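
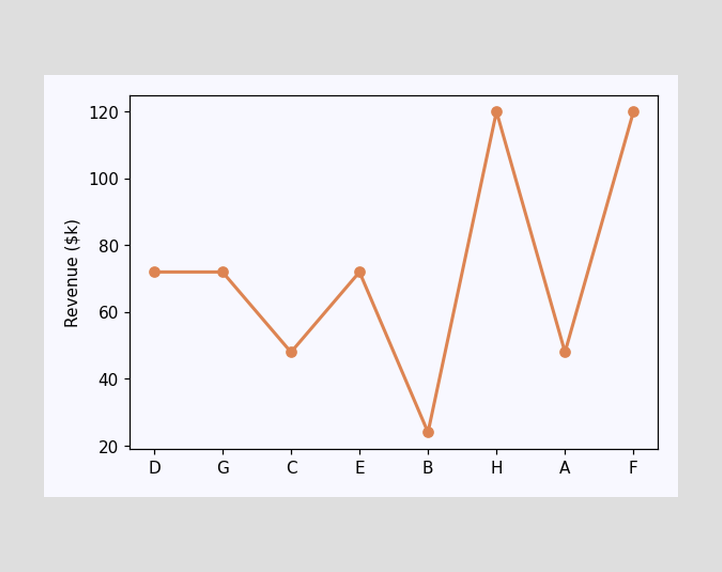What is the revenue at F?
$120k

At F, the line is at $120k.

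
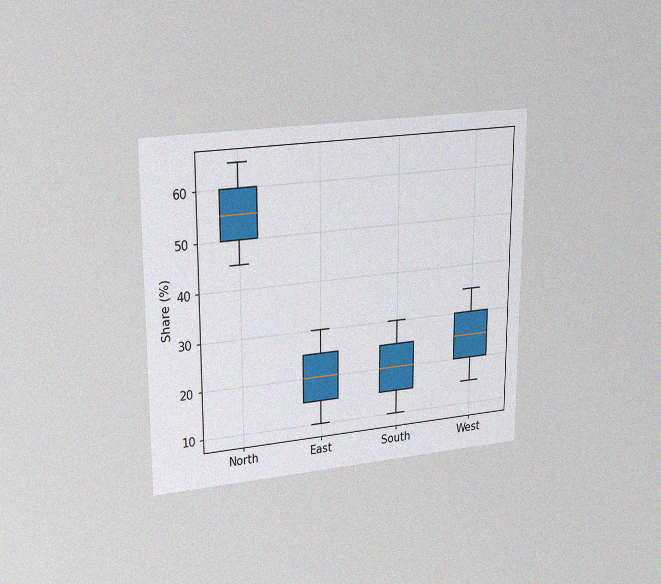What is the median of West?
25%

The chart is viewed at a slight angle, with some photo noise. The median line in the West box sits at 25%.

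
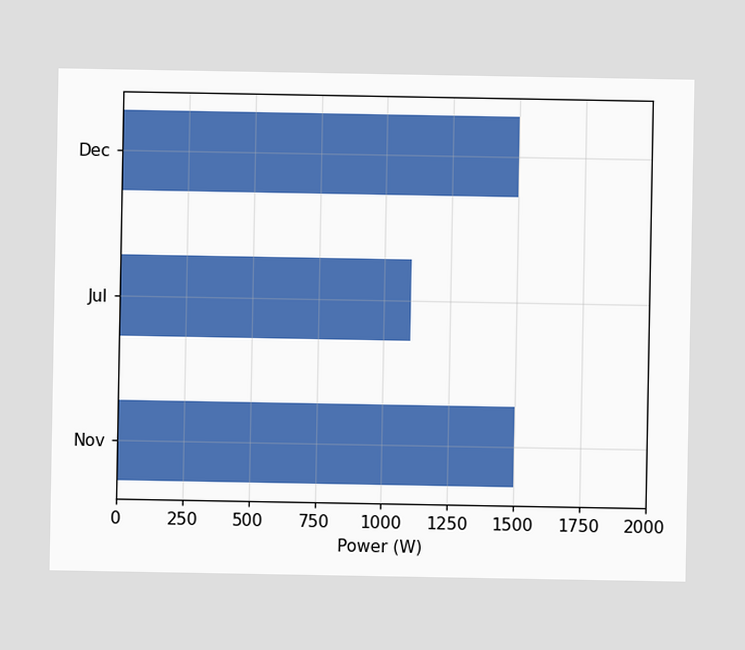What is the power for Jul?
1100W

Reading along the chart's x-axis, the Jul bar reaches 1100W.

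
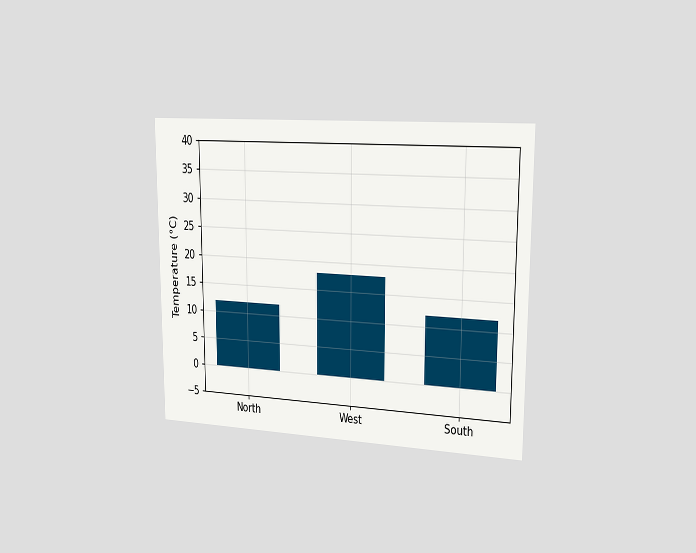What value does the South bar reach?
The chart is viewed slightly from the right. Reading along the chart's y-axis, the South bar reaches 12°C.

12°C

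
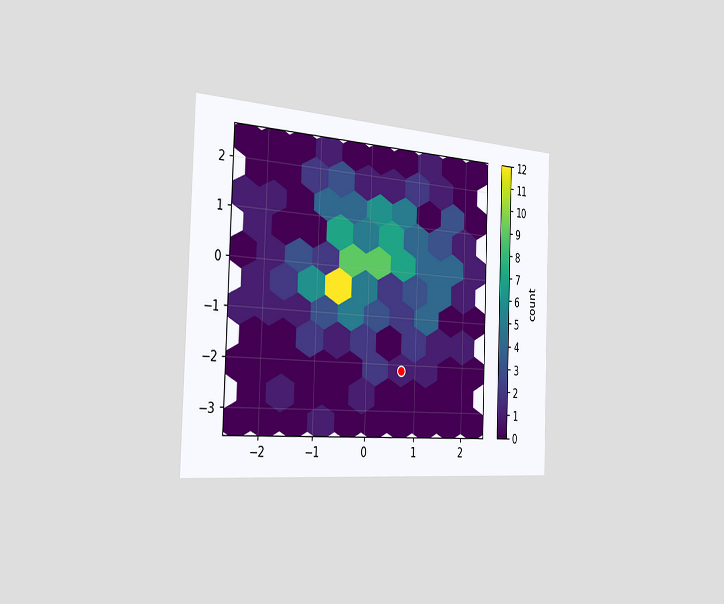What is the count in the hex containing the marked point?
1

The chart is tilted about 2° clockwise and viewed slightly from the left. The marked hex reads 1 on the colorbar.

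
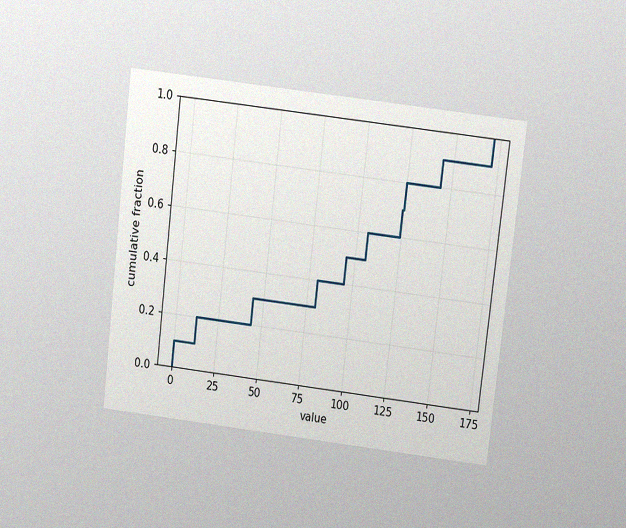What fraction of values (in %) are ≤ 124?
70%

The chart is tilted about 7° clockwise and viewed at a slight angle, with some photo noise. At x=124 the ECDF step is at 70%.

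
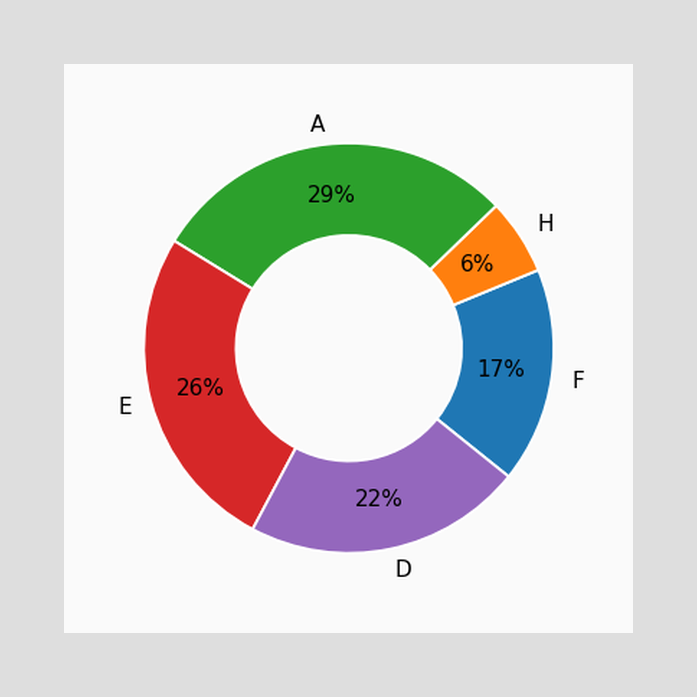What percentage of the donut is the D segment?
22%

The D segment takes up 22% of the ring.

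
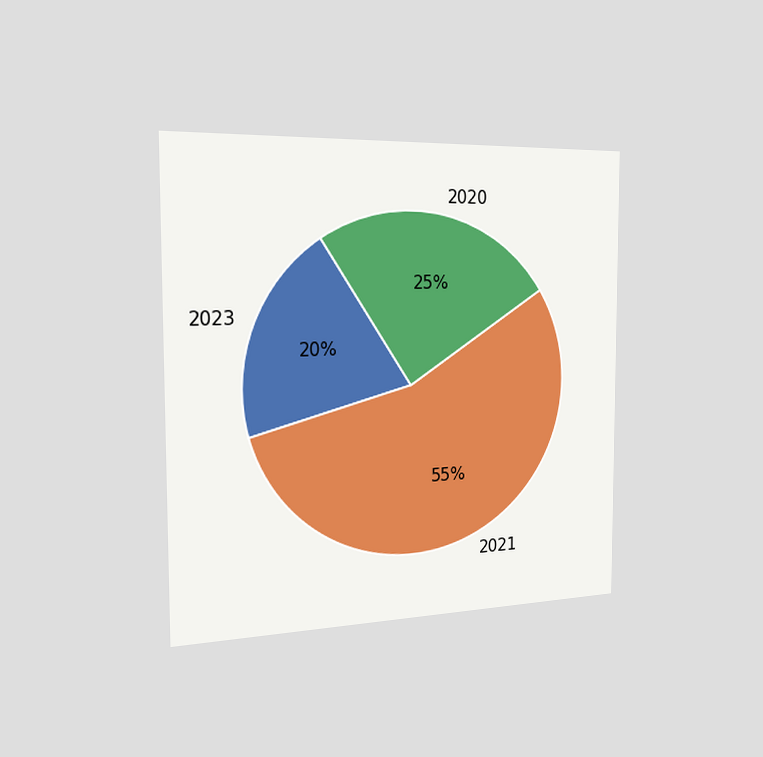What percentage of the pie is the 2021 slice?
55%

The chart is viewed slightly from the left. The 2021 slice takes up 55% of the pie.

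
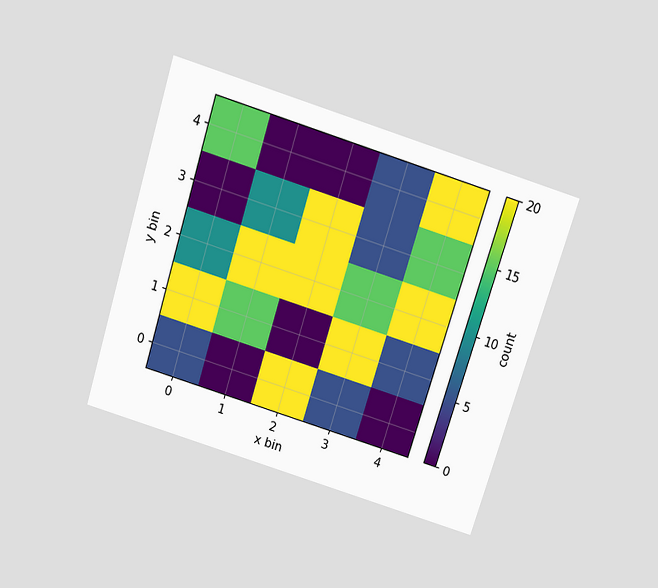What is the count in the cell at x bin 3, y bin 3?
5

The chart is tilted about 17° clockwise and viewed slightly from above. Matching the cell (3, 3) against the colorbar gives 5.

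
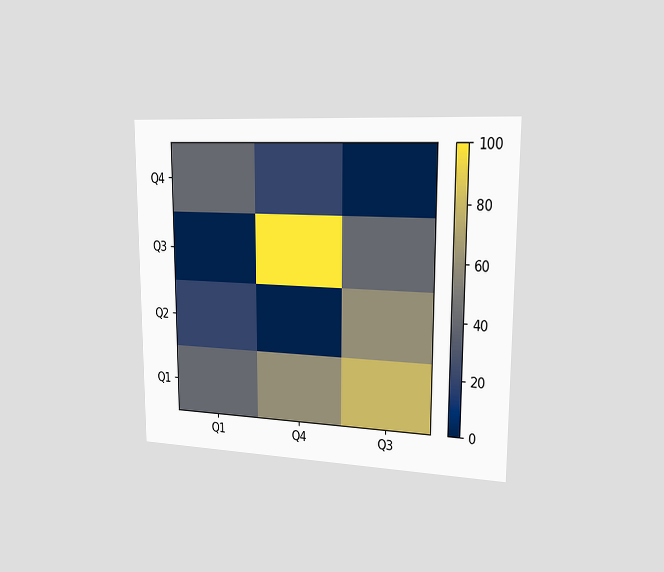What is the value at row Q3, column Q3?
The chart is viewed slightly from the right. Matching cell (Q3, Q3) against the colorbar gives 40.

40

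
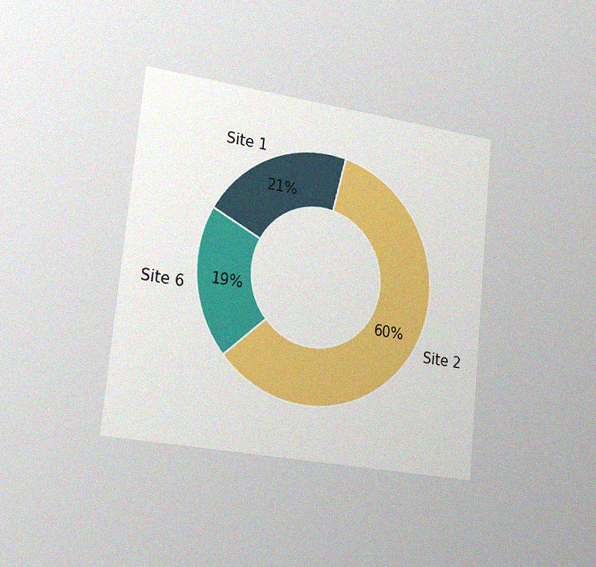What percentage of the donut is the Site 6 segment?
19%

The chart is tilted about 6° clockwise and viewed slightly from the left, with some photo noise. The Site 6 segment takes up 19% of the ring.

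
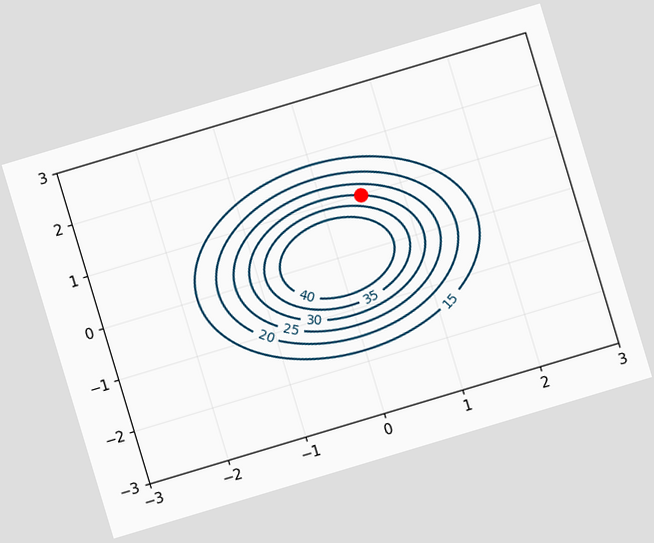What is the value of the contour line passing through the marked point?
30

The chart is tilted about 17° counter-clockwise. The marked point sits on the contour labelled 30.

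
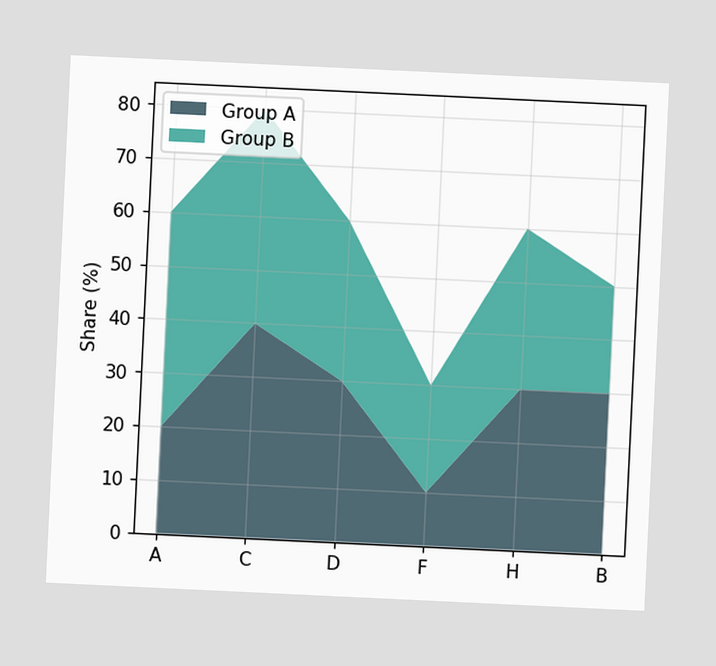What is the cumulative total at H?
The chart is tilted about 3° clockwise. The stacked total at H reaches 60%.

60%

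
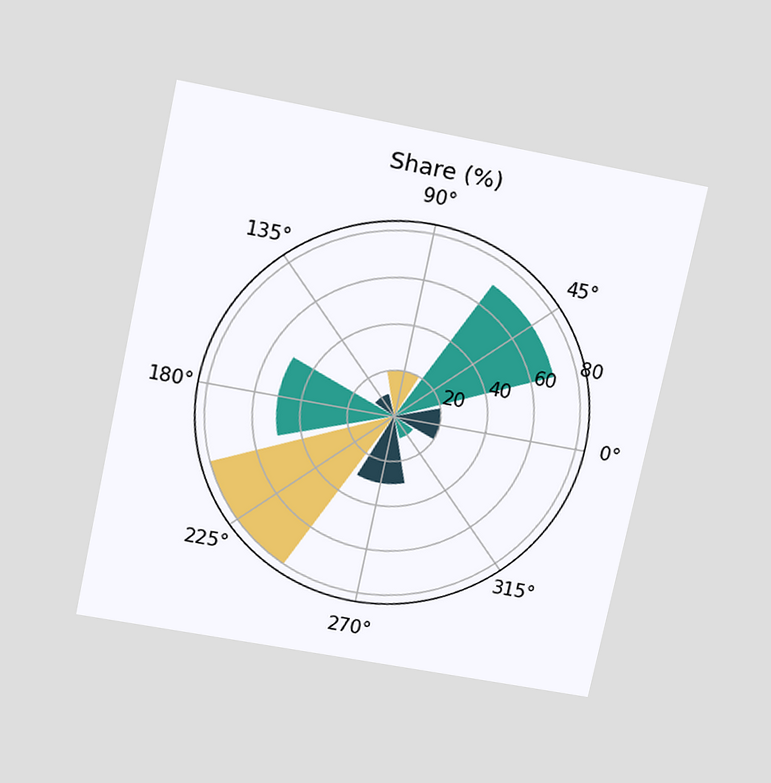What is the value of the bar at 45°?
70%

The chart is tilted about 12° clockwise and viewed slightly from above. The bar at 45° reaches 70% on the radial axis.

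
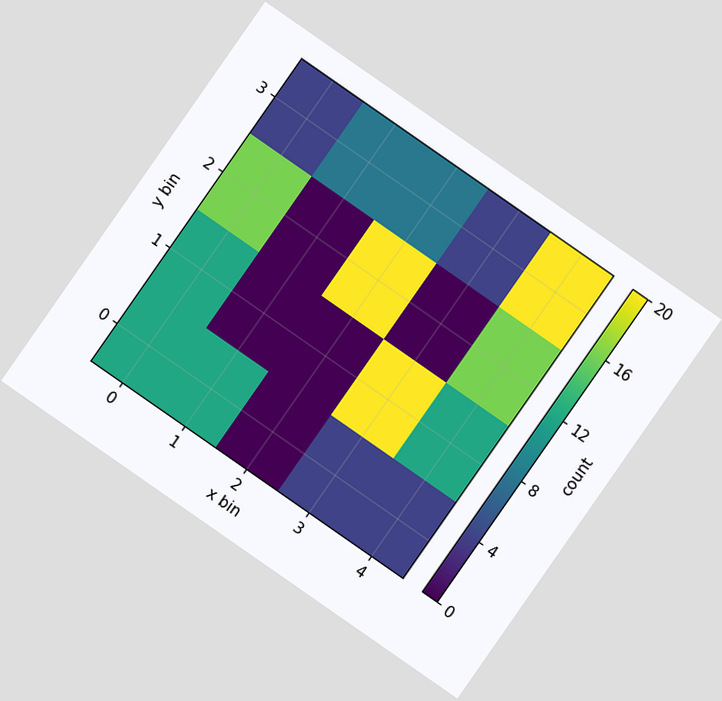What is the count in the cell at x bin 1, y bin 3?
The chart is tilted about 35° clockwise. Matching the cell (1, 3) against the colorbar gives 8.

8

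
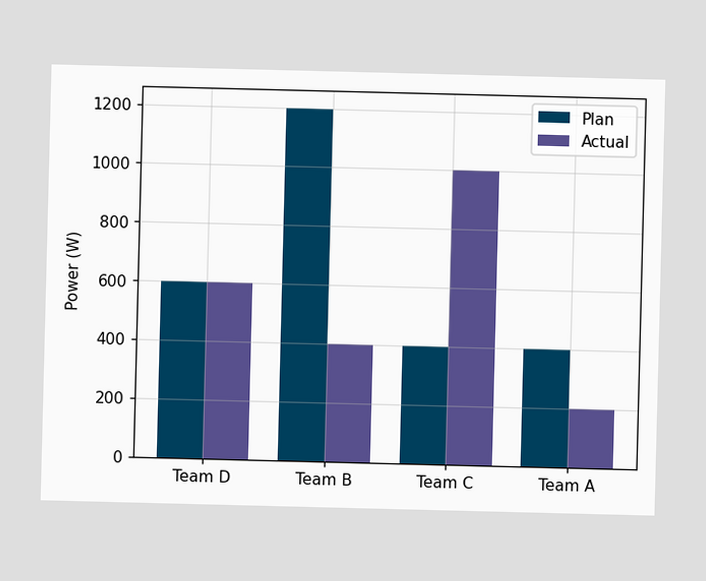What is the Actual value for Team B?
400W

The Actual bar at Team B reaches 400W on the y-axis.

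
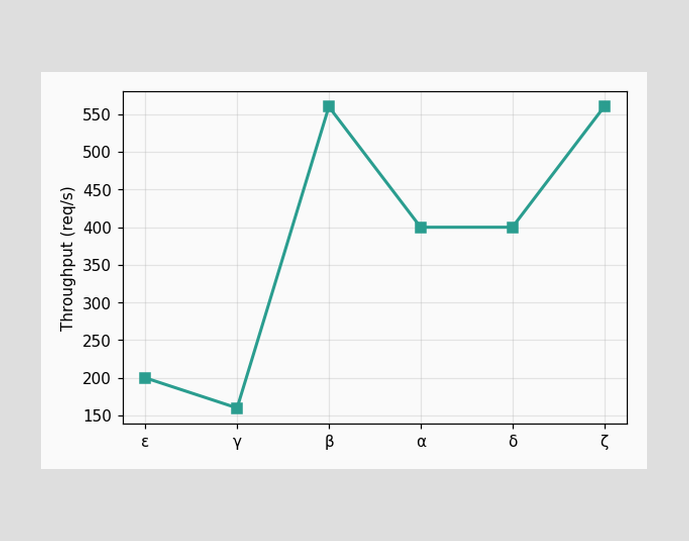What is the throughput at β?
At β, the line is at 560req/s.

560req/s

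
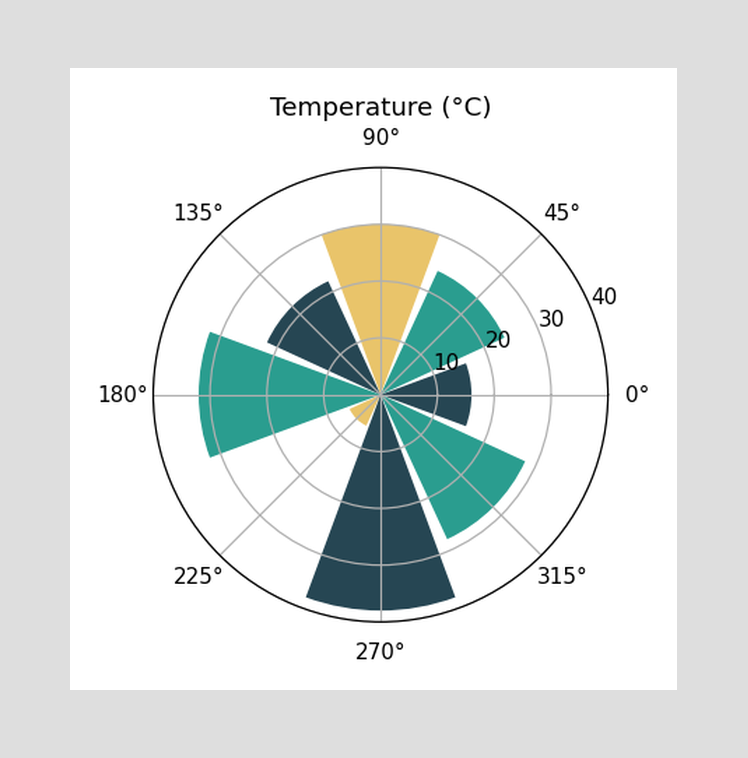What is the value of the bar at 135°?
22°C

The bar at 135° reaches 22°C on the radial axis.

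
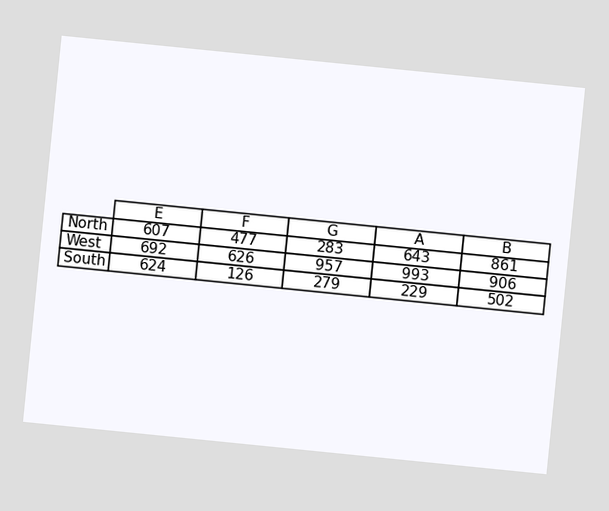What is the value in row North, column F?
477

The chart is tilted about 6° clockwise. The (North, F) cell reads 477.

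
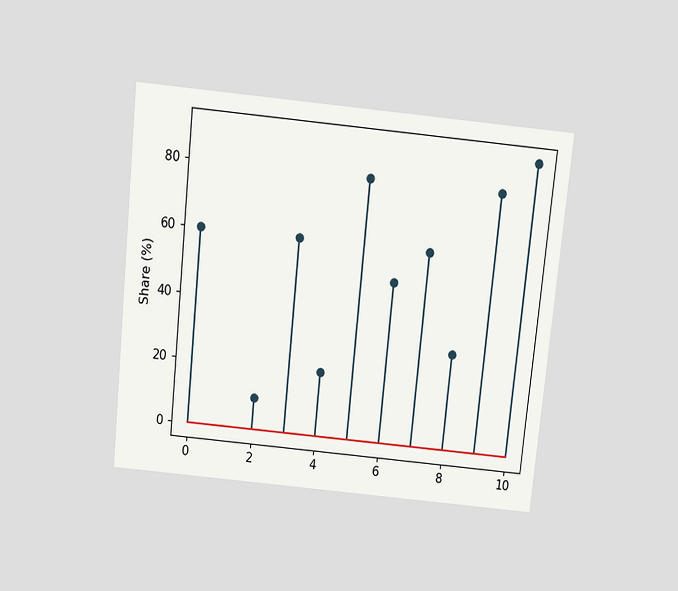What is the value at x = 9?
The chart is tilted about 6° clockwise and viewed slightly from above. The stem at x=9 reaches 80%.

80%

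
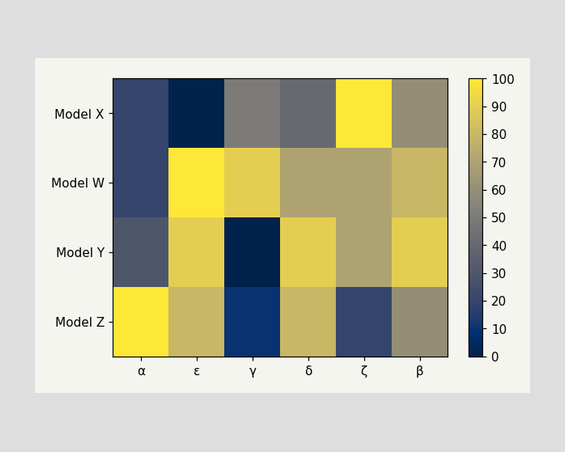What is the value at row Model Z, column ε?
Matching cell (Model Z, ε) against the colorbar gives 80.

80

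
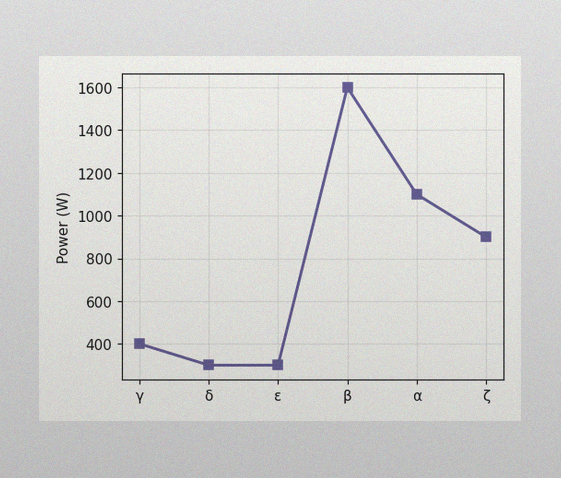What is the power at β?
The image has some photo noise and uneven lighting. At β, the line is at 1600W.

1600W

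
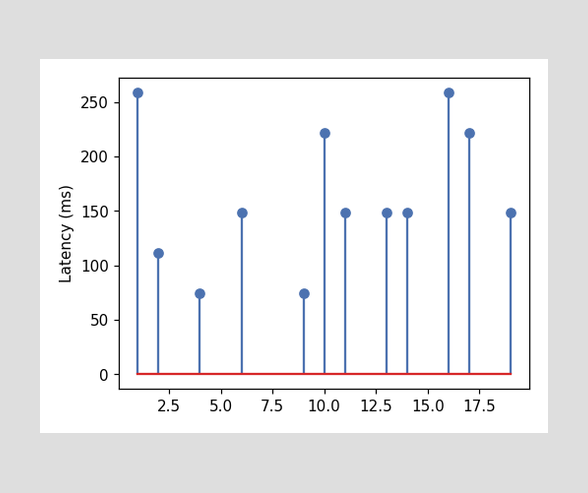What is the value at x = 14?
148ms

The stem at x=14 reaches 148ms.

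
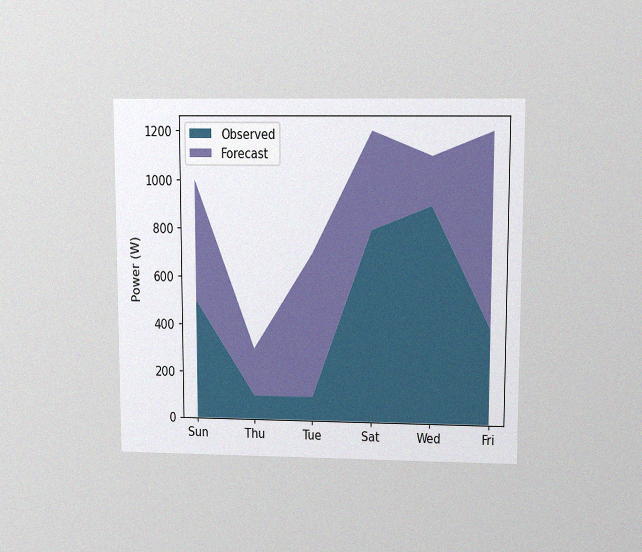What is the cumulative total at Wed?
1100W

The chart is viewed at a slight angle, with some photo noise. The stacked total at Wed reaches 1100W.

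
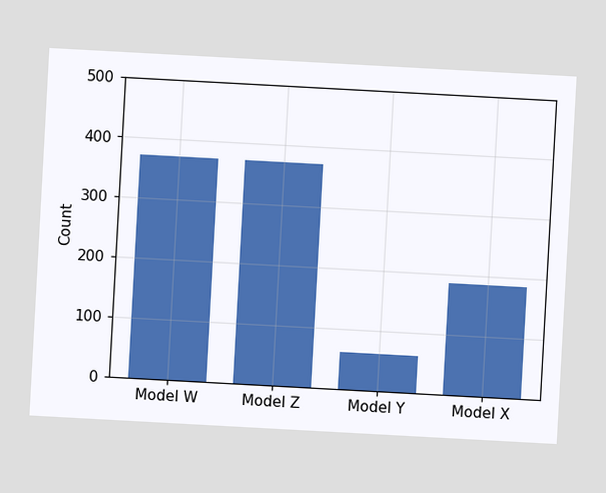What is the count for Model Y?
The chart is tilted about 3° clockwise. Reading along the chart's y-axis, the Model Y bar reaches 62.

62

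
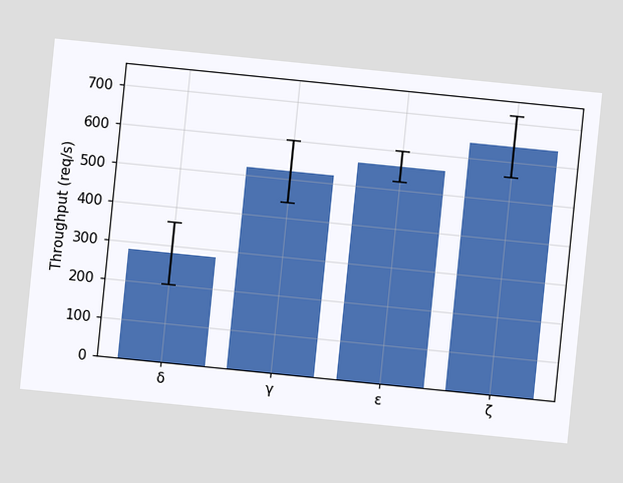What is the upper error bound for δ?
360req/s

The chart is tilted about 6° clockwise. The δ bar's upper whisker reaches 360req/s.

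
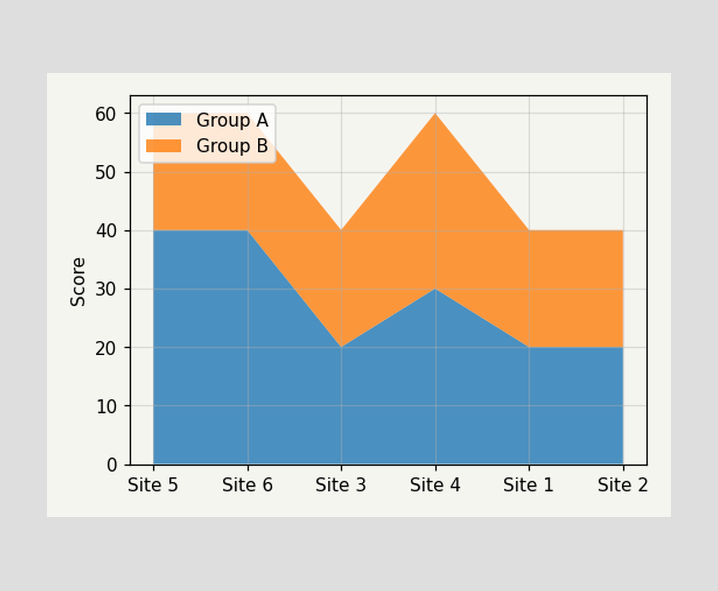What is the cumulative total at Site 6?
The stacked total at Site 6 reaches 60.

60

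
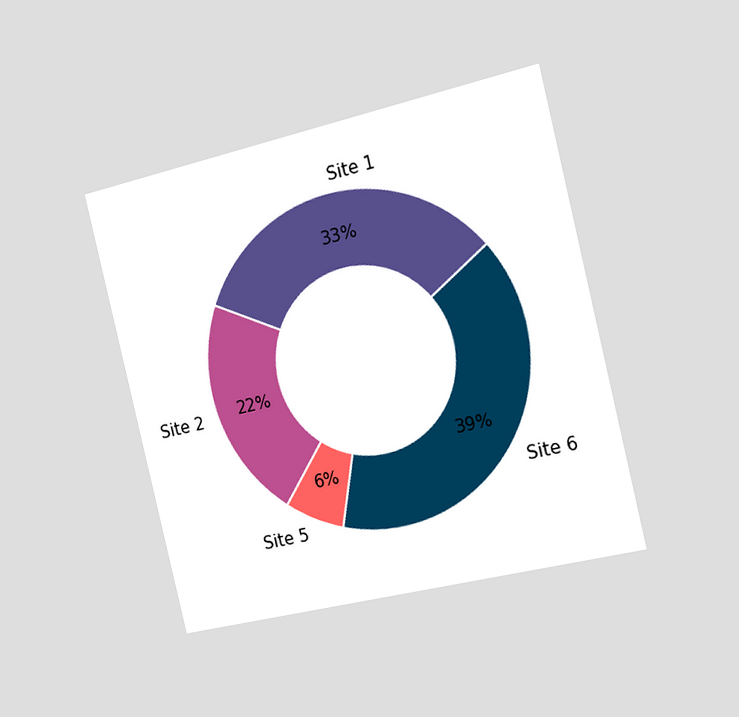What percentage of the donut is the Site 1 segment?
The chart is tilted about 14° counter-clockwise and viewed slightly from the right. The Site 1 segment takes up 33% of the ring.

33%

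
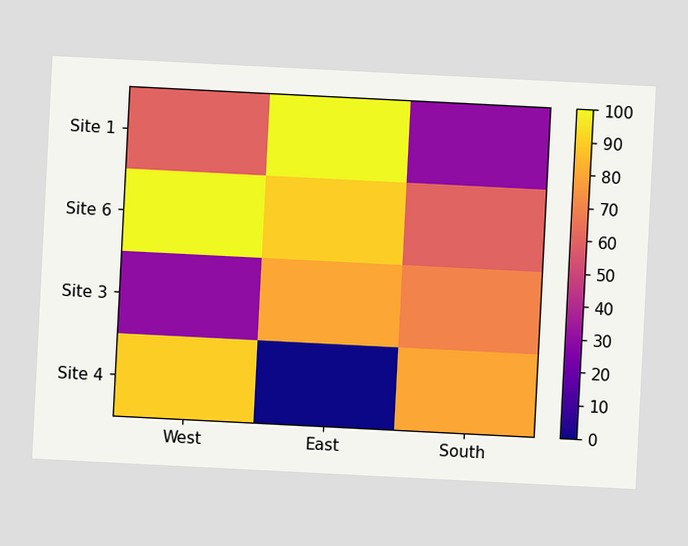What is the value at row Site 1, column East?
The chart is tilted about 3° clockwise. Matching cell (Site 1, East) against the colorbar gives 100.

100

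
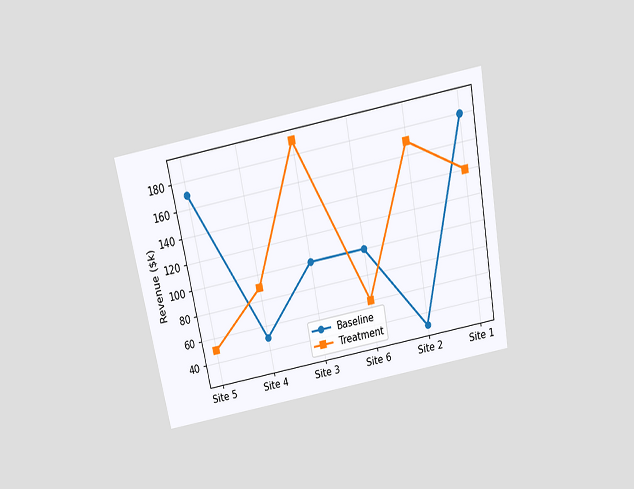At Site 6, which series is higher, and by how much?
The chart is tilted about 11° counter-clockwise and viewed slightly from above. At Site 6, Baseline sits above the other line by $40k.

Baseline, by $40k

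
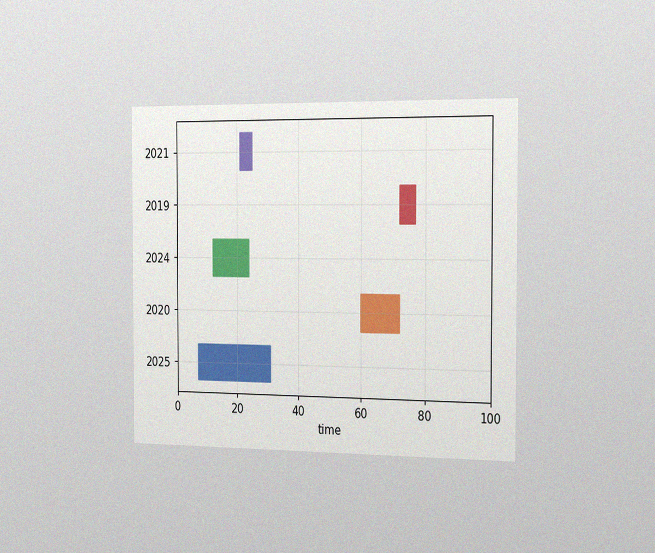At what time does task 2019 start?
72

The chart is viewed slightly from the right, with some photo noise. The 2019 bar begins at t=72.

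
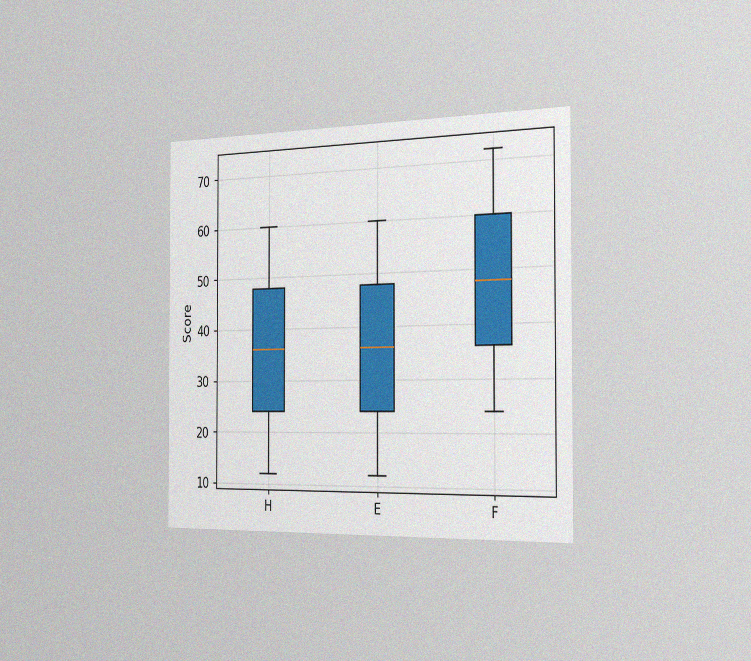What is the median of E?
36

The chart is viewed slightly from the right, with some photo noise. The median line in the E box sits at 36.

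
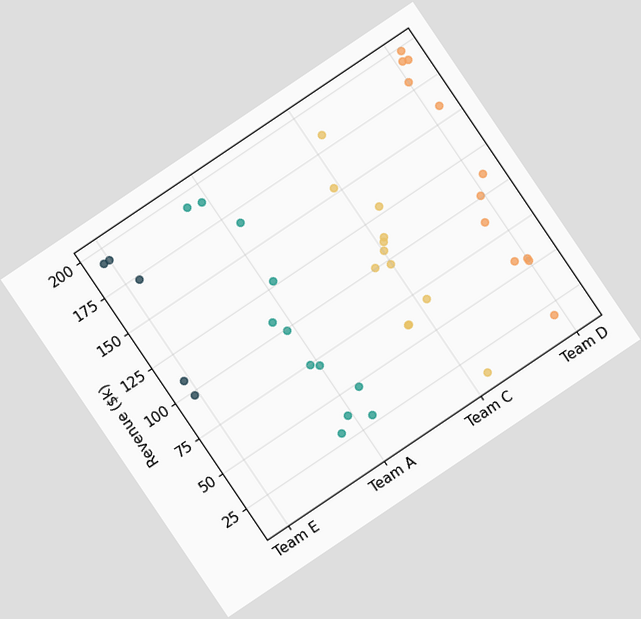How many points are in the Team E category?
5

The chart is tilted about 34° counter-clockwise. Counting the markers in the Team E column gives 5.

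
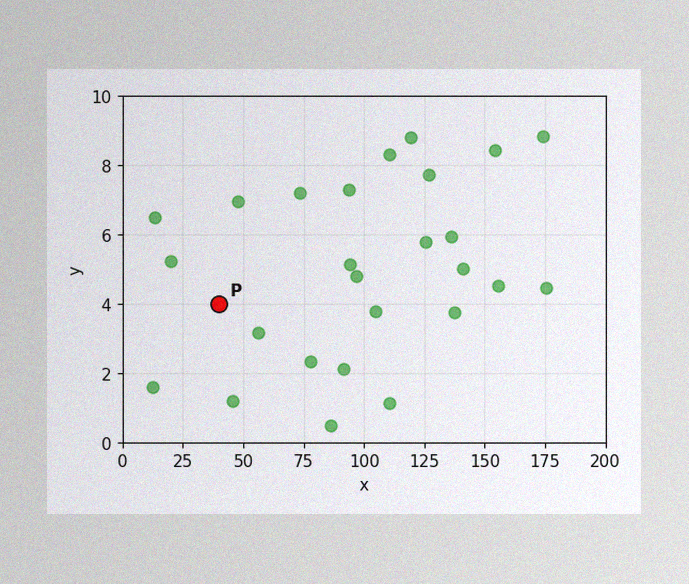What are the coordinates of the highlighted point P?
The image has some photo noise and uneven lighting. Following the gridlines from P to each axis, P sits at (40, 4).

(40, 4)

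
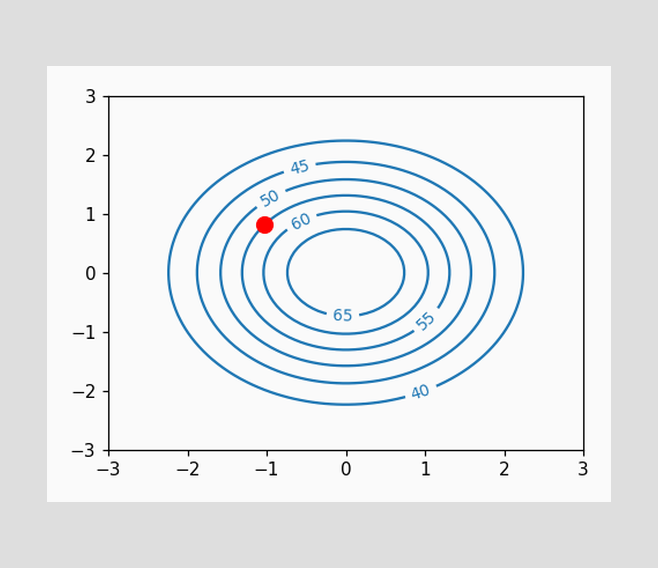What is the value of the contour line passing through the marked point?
55

The marked point sits on the contour labelled 55.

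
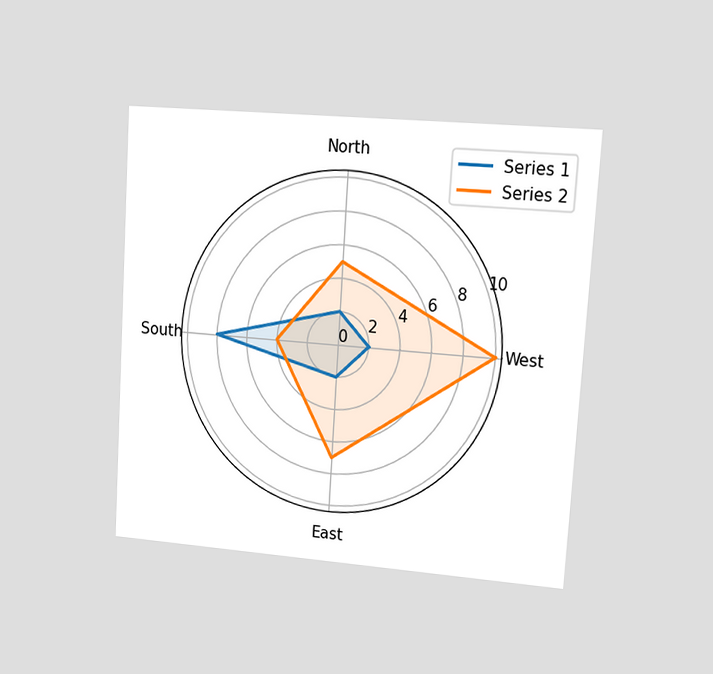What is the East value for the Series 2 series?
The chart is tilted about 4° clockwise and viewed at a slight angle. On the East axis, Series 2 reaches 7.

7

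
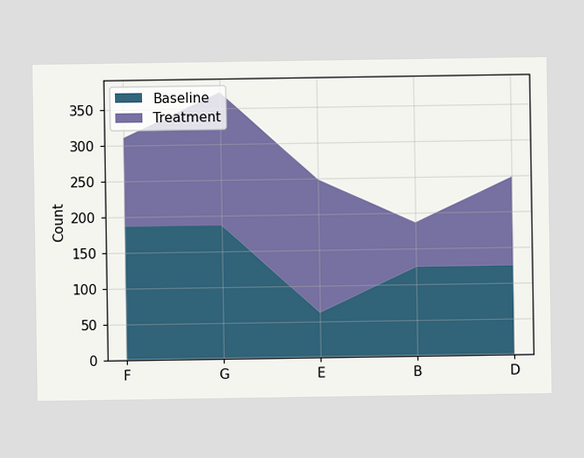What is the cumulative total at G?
372

The stacked total at G reaches 372.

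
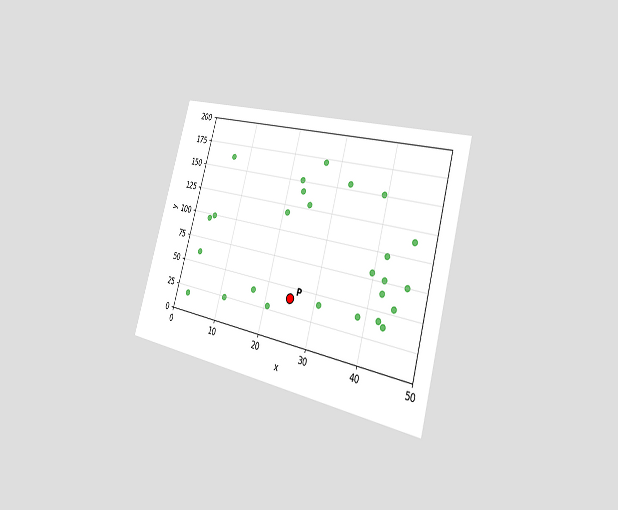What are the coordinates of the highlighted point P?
(25, 40)

The chart is tilted about 15° clockwise and viewed slightly from the right. Following the gridlines from P to each axis, P sits at (25, 40).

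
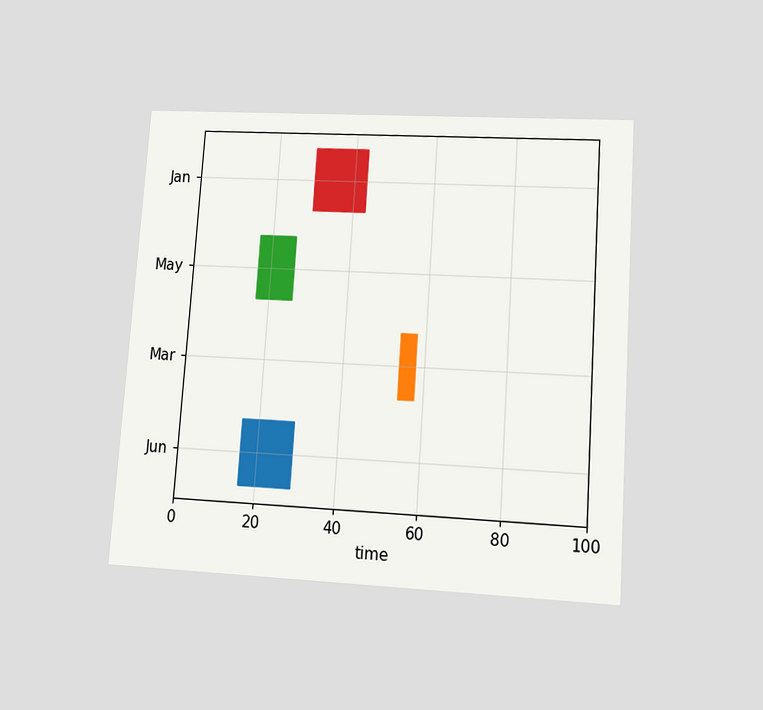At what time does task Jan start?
The chart is tilted about 4° clockwise and viewed at a slight angle. The Jan bar begins at t=30.

30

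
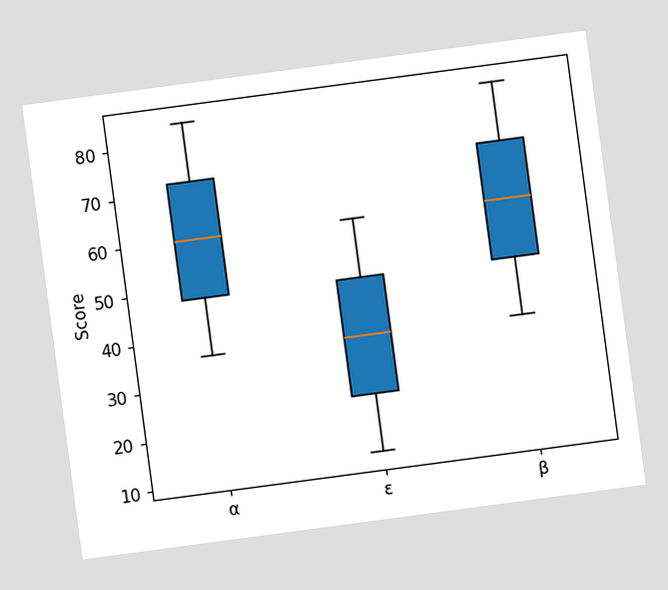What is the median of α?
The chart is tilted about 8° counter-clockwise. The median line in the α box sits at 60.

60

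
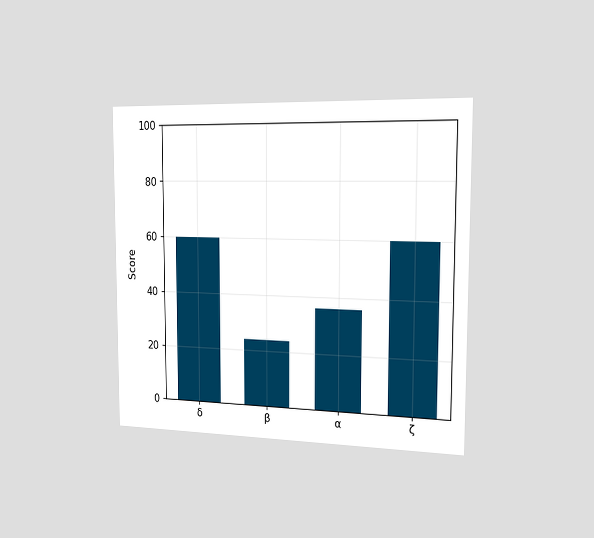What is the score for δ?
The chart is viewed slightly from the right. Reading along the chart's y-axis, the δ bar reaches 60.

60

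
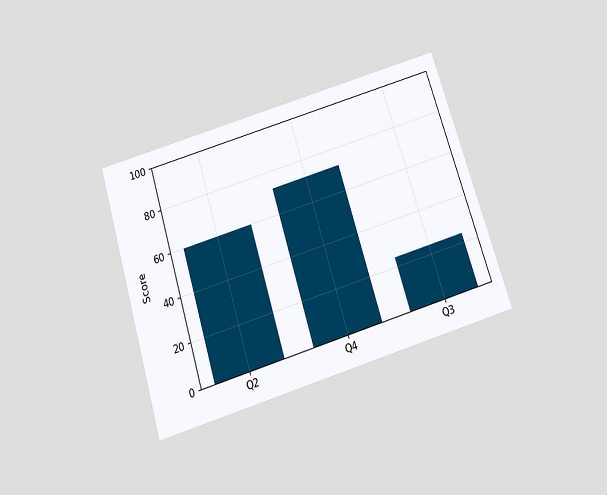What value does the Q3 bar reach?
The chart is tilted about 17° counter-clockwise and viewed slightly from below. Reading along the chart's y-axis, the Q3 bar reaches 24.

24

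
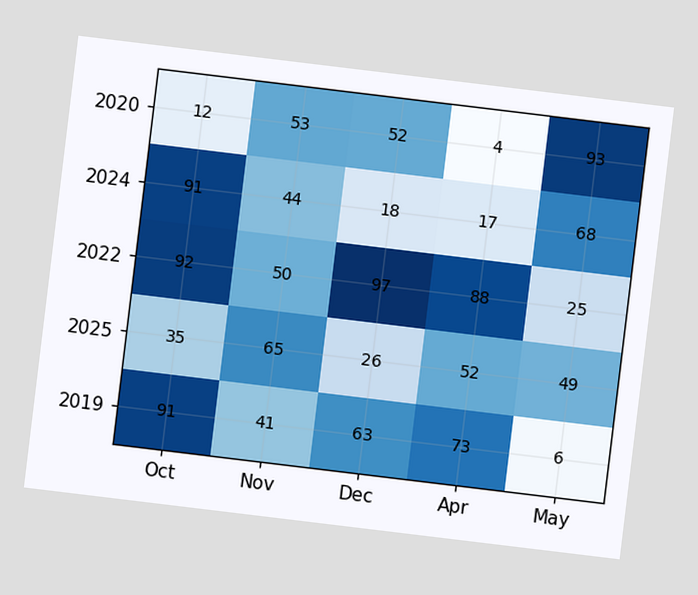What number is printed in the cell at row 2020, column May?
93

The chart is tilted about 7° clockwise. The (2020, May) cell reads 93.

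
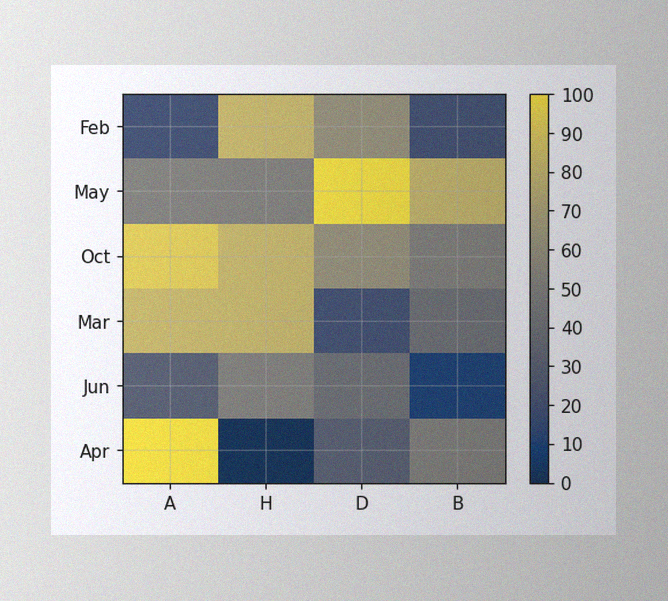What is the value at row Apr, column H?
The image has some photo noise and uneven lighting. Matching cell (Apr, H) against the colorbar gives 0.

0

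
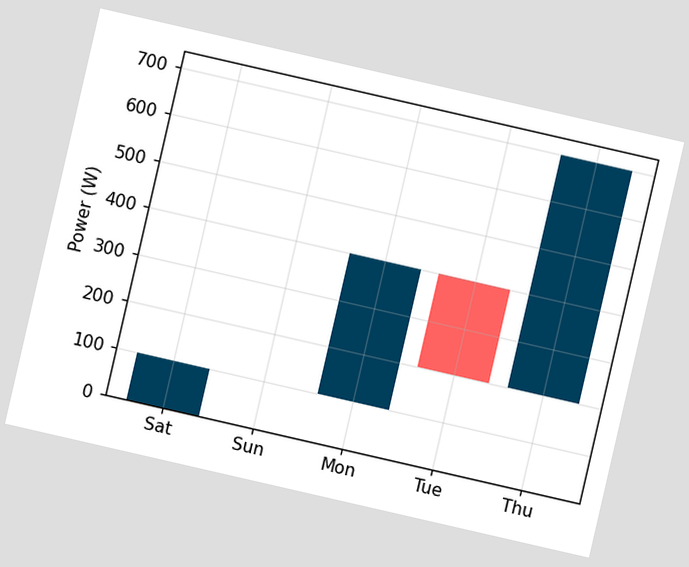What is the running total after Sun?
The chart is tilted about 13° clockwise. After Sun the running total reaches 100W.

100W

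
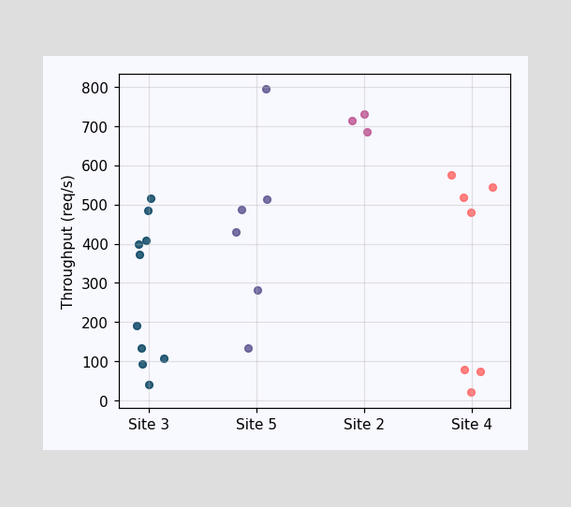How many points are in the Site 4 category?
7

Counting the markers in the Site 4 column gives 7.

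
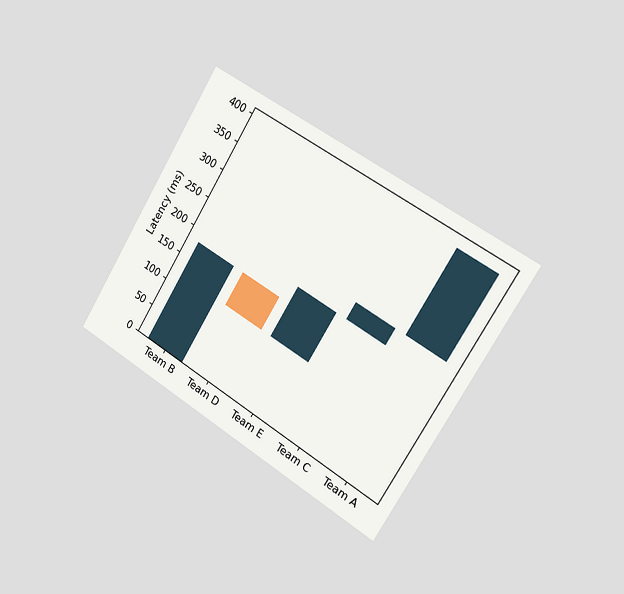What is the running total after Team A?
390ms

The chart is tilted about 31° clockwise and viewed slightly from the right. After Team A the running total reaches 390ms.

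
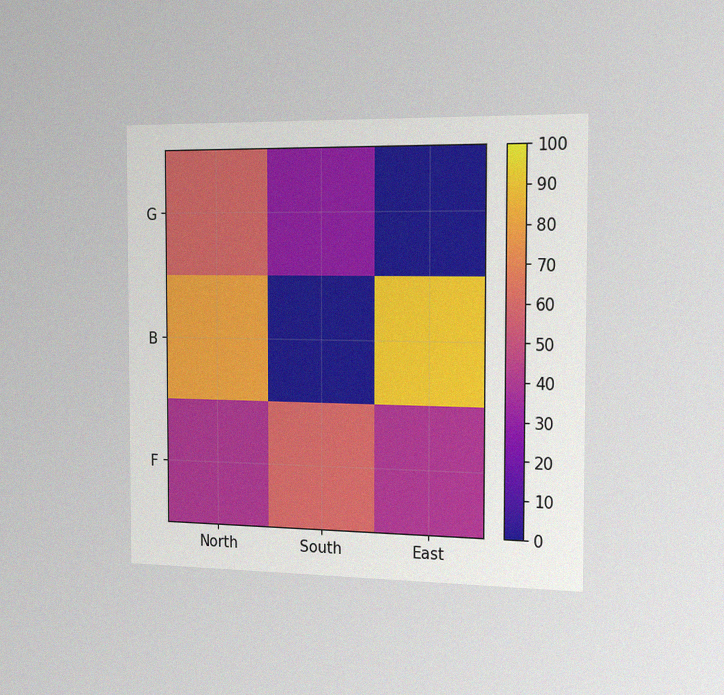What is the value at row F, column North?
The chart is viewed slightly from the right, with some photo noise. Matching cell (F, North) against the colorbar gives 40.

40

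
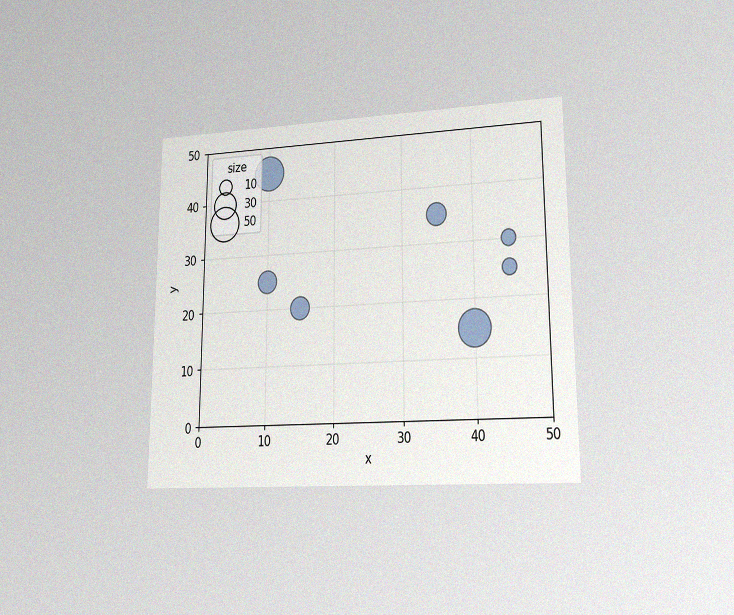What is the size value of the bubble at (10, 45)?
The chart is viewed at a slight angle, with some photo noise. Matching the bubble at (10, 45) against the size legend gives 50.

50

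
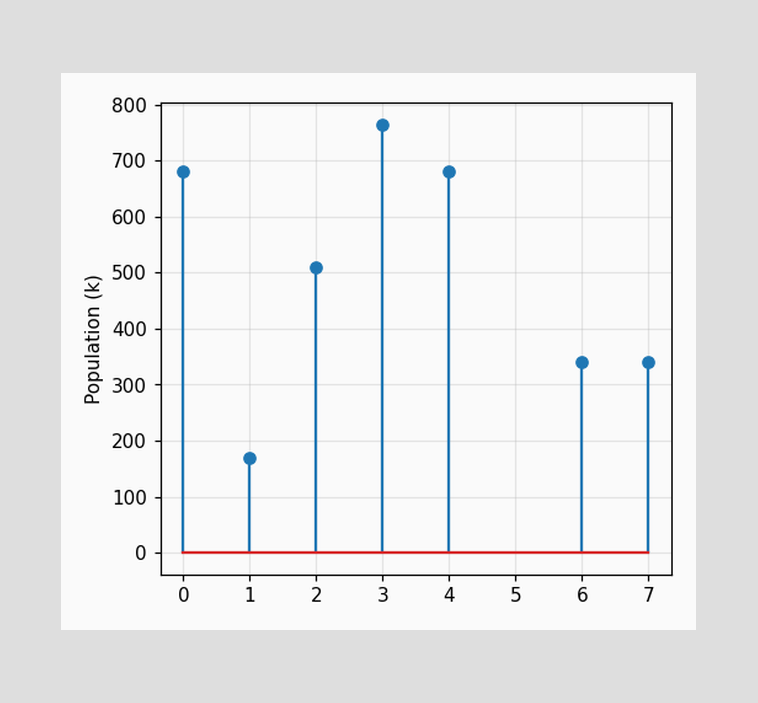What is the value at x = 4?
The stem at x=4 reaches 680k.

680k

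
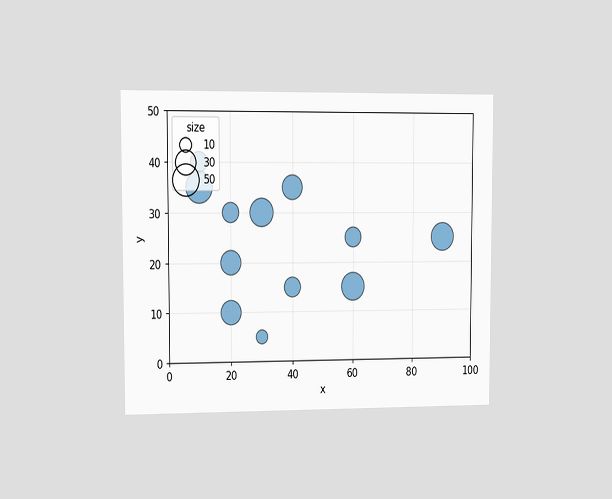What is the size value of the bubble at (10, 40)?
The chart is viewed at a slight angle. Matching the bubble at (10, 40) against the size legend gives 20.

20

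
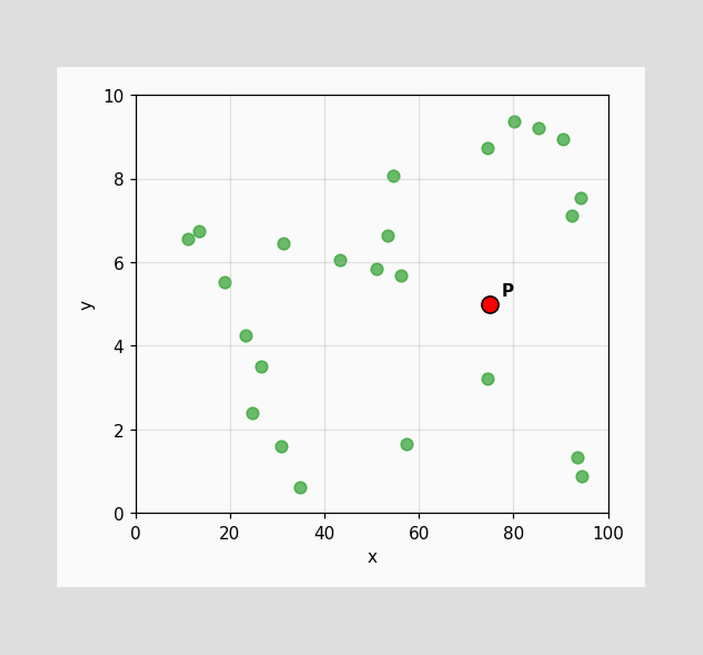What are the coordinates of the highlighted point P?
(75, 5)

Following the gridlines from P to each axis, P sits at (75, 5).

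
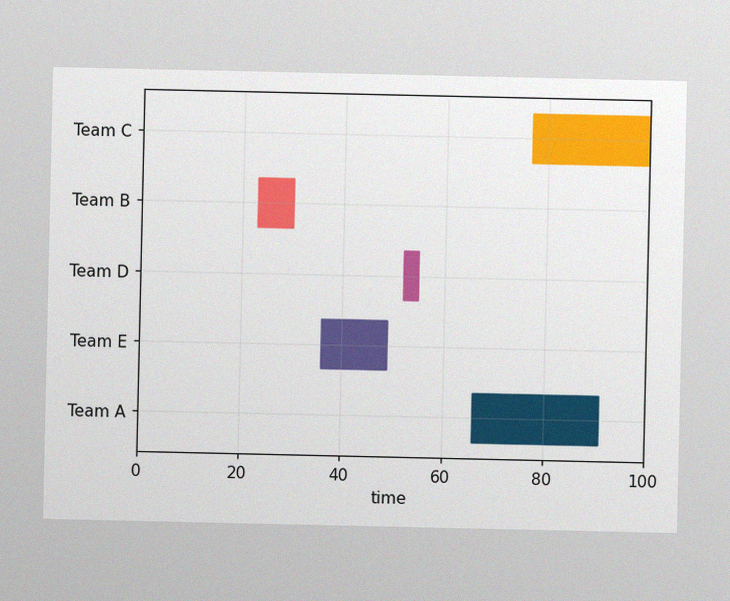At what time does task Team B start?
The image has some photo noise and uneven lighting. The Team B bar begins at t=23.

23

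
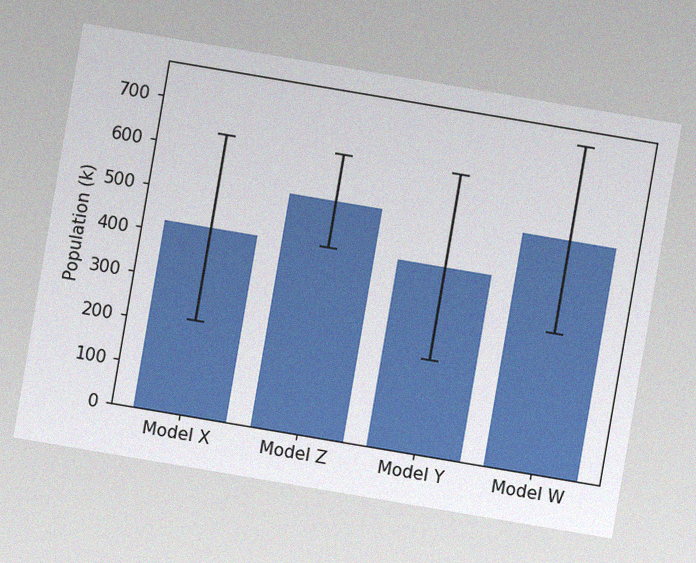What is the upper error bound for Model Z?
636k

The chart is tilted about 10° clockwise, with some photo noise. The Model Z bar's upper whisker reaches 636k.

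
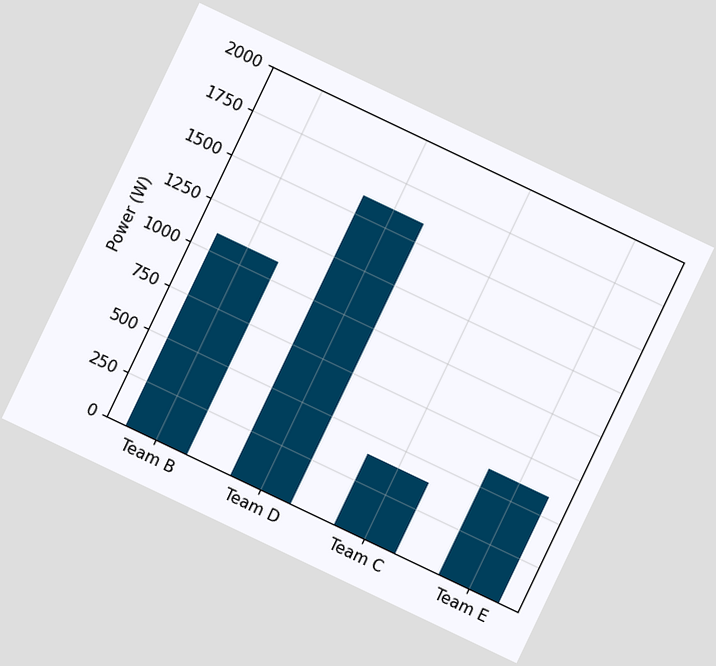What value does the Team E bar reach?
The chart is tilted about 25° clockwise. Reading along the chart's y-axis, the Team E bar reaches 600W.

600W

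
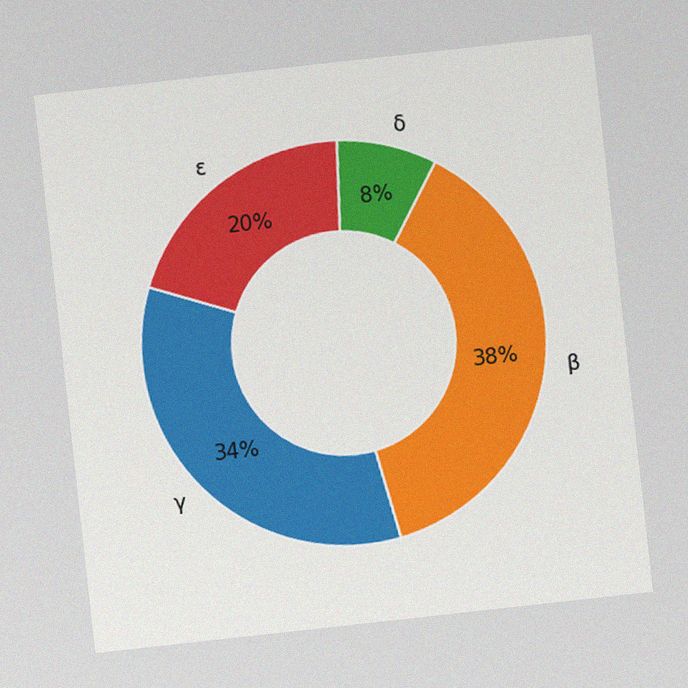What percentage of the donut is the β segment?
The chart is tilted about 6° counter-clockwise, with some photo noise. The β segment takes up 38% of the ring.

38%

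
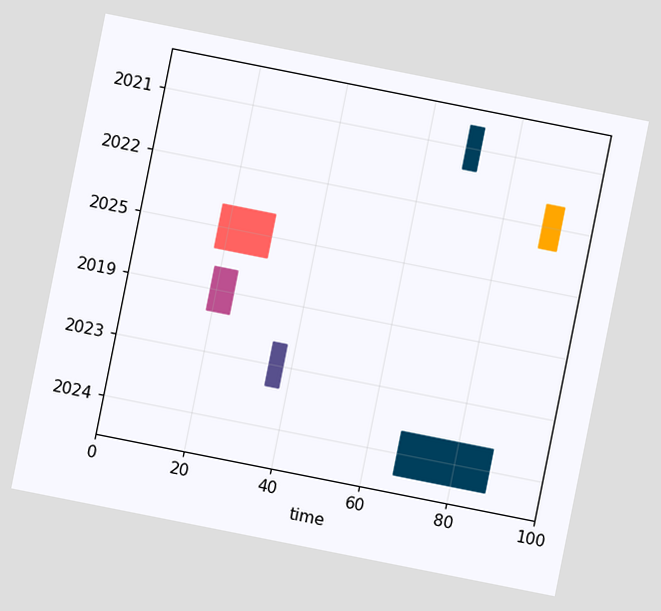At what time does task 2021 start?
69

The chart is tilted about 11° clockwise. The 2021 bar begins at t=69.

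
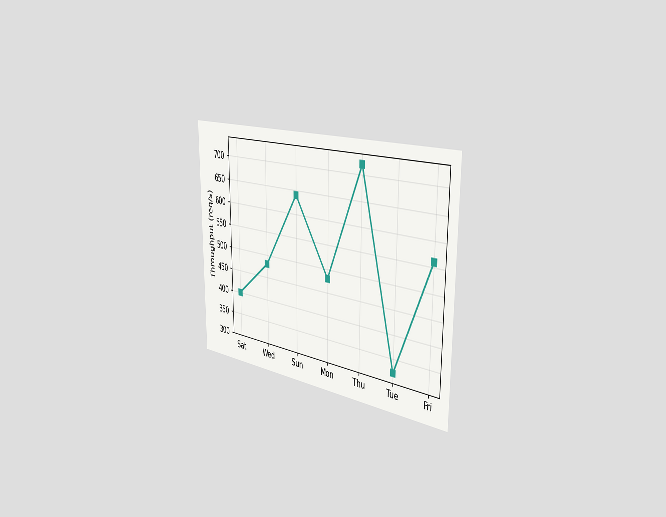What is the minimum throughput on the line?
The chart is viewed slightly from the right. The lowest point is at Tue, and reading across to the y-axis gives 320req/s.

320req/s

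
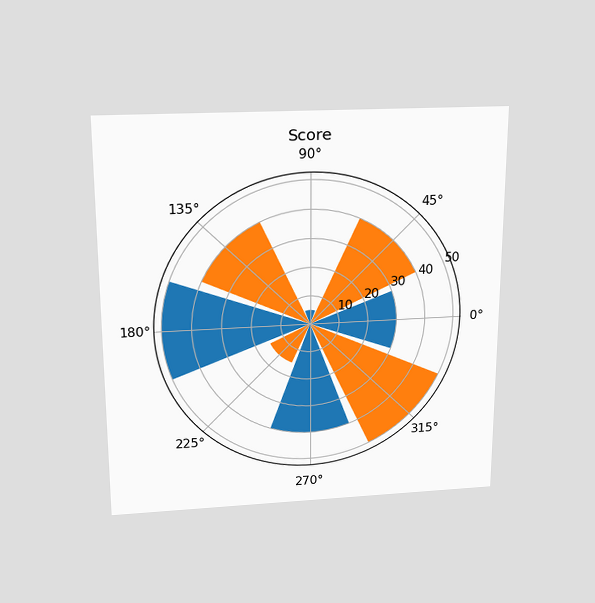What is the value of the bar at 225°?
15

The chart is viewed slightly from above. The bar at 225° reaches 15 on the radial axis.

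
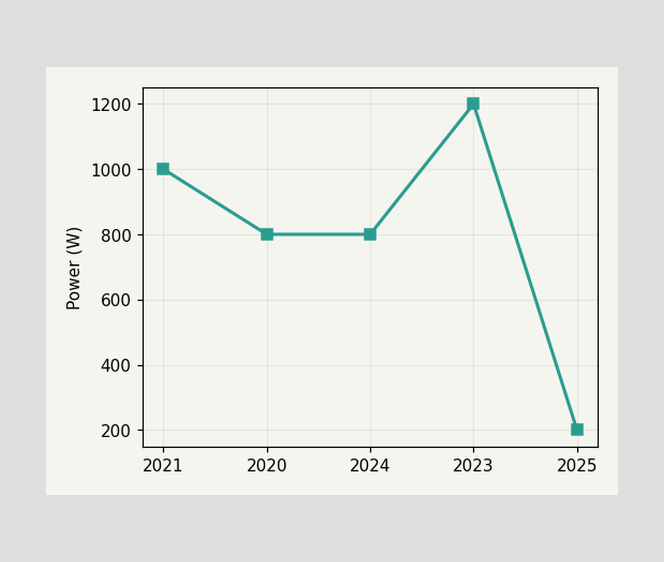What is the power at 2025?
At 2025, the line is at 200W.

200W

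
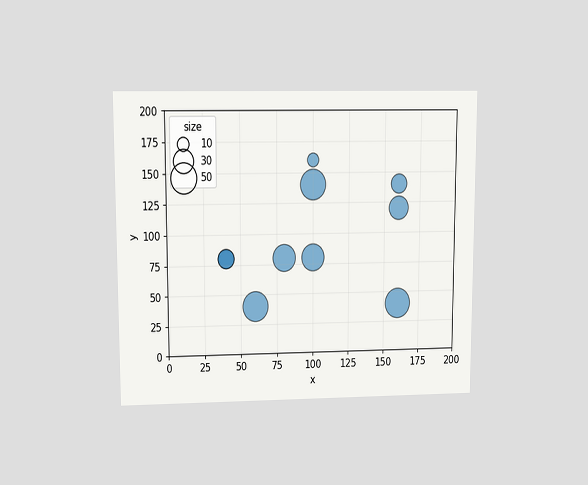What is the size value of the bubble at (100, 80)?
40

The chart is viewed at a slight angle. Matching the bubble at (100, 80) against the size legend gives 40.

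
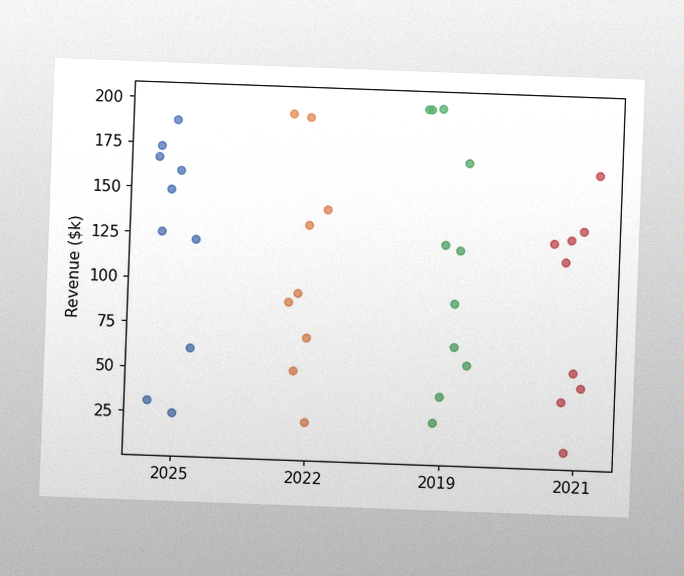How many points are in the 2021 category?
9

The chart is tilted about 2° clockwise, with some photo noise. Counting the markers in the 2021 column gives 9.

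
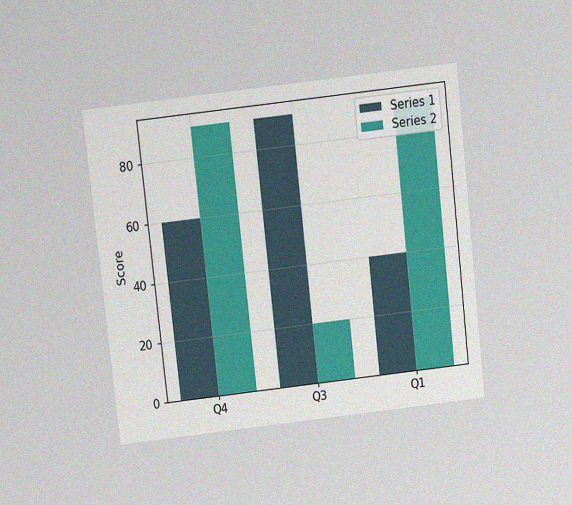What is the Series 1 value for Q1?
The chart is tilted about 6° counter-clockwise and viewed slightly from above, with some photo noise. The Series 1 bar at Q1 reaches 40 on the y-axis.

40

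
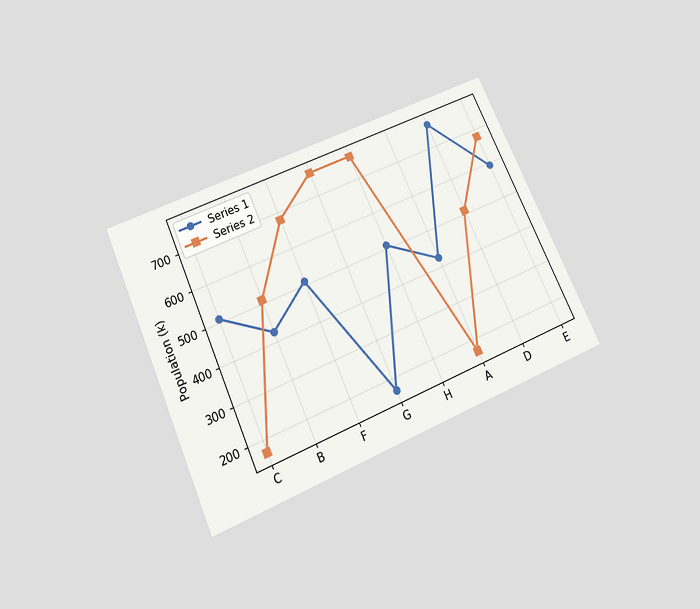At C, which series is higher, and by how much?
Series 1, by 340k

The chart is tilted about 24° counter-clockwise and viewed slightly from below. At C, Series 1 sits above the other line by 340k.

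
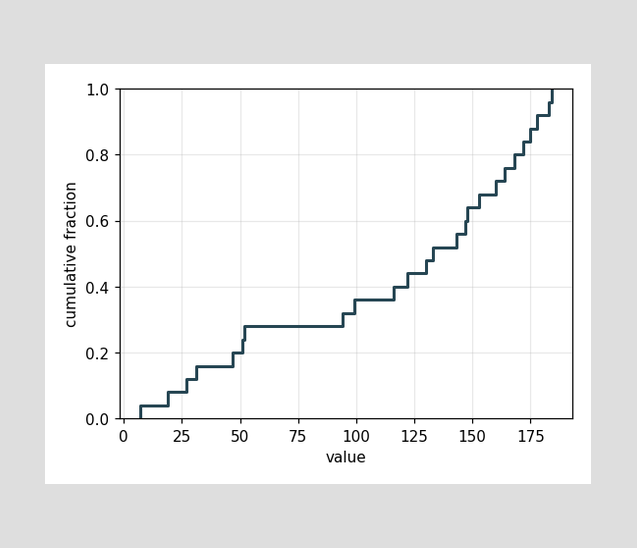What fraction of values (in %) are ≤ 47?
20%

At x=47 the ECDF step is at 20%.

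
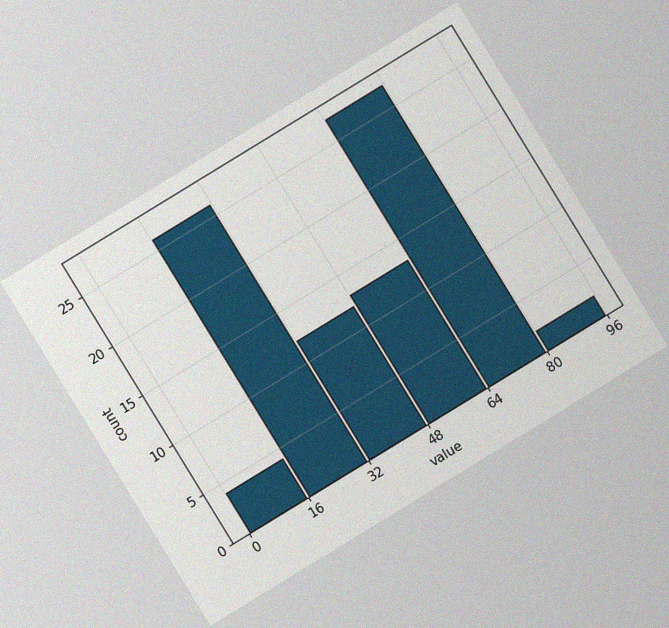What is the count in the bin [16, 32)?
26

The chart is tilted about 31° counter-clockwise, with some photo noise. The [16, 32) bin has height 26.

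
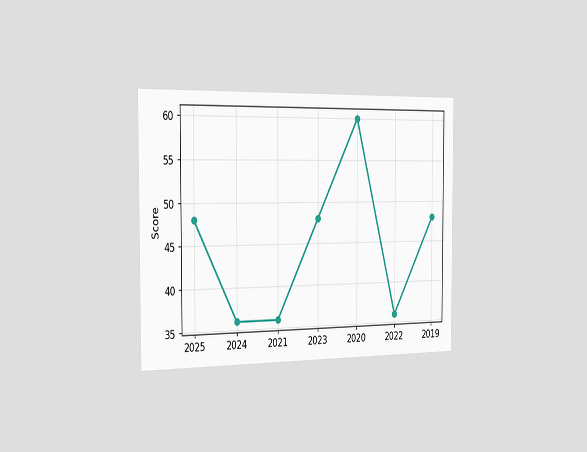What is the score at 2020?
60

The chart is viewed slightly from the left. At 2020, the line is at 60.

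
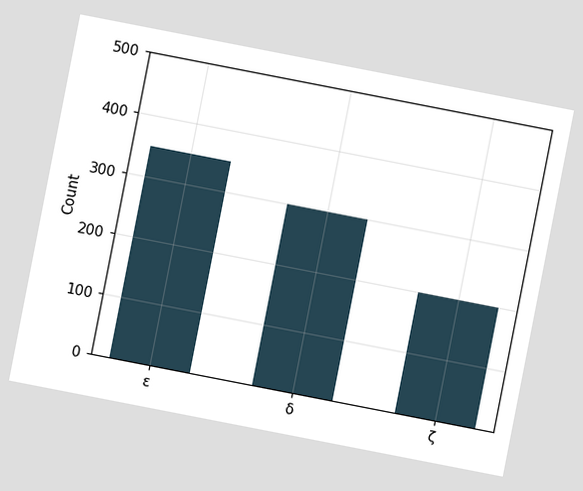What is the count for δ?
The chart is tilted about 11° clockwise. Reading along the chart's y-axis, the δ bar reaches 300.

300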